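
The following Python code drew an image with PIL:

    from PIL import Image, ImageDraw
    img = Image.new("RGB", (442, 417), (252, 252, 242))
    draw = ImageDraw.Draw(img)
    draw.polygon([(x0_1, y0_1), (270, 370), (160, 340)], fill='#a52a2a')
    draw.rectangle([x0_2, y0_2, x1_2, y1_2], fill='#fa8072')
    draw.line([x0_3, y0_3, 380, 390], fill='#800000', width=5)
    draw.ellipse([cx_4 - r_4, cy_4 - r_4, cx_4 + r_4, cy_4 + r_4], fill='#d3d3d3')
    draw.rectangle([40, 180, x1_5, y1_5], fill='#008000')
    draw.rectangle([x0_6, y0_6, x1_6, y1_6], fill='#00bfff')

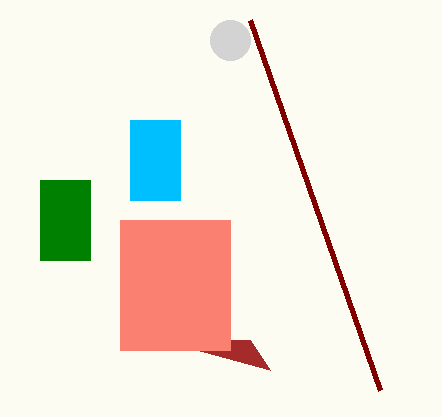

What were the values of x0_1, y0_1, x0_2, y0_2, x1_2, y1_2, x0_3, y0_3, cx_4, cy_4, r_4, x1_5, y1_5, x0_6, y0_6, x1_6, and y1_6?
x0_1 = 250; y0_1 = 340; x0_2 = 120; y0_2 = 220; x1_2 = 230; y1_2 = 350; x0_3 = 250; y0_3 = 20; cx_4 = 230; cy_4 = 40; r_4 = 20; x1_5 = 90; y1_5 = 260; x0_6 = 130; y0_6 = 120; x1_6 = 180; y1_6 = 200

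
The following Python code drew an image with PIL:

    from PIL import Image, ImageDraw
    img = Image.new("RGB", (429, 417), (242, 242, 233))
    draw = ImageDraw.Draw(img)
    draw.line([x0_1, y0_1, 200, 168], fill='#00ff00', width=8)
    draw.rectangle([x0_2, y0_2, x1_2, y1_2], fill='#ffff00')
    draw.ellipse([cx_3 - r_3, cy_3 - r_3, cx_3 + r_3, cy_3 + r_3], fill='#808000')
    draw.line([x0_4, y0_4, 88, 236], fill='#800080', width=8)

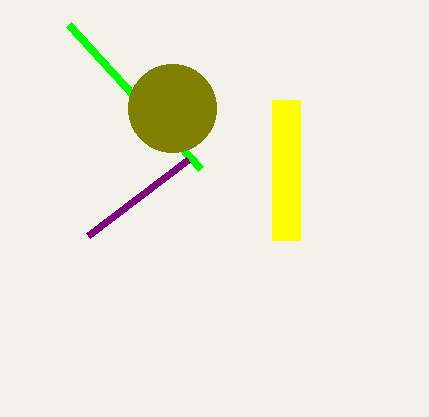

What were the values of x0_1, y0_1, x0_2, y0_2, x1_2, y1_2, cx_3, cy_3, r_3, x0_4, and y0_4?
x0_1 = 68; y0_1 = 24; x0_2 = 272; y0_2 = 100; x1_2 = 300; y1_2 = 240; cx_3 = 172; cy_3 = 108; r_3 = 44; x0_4 = 188; y0_4 = 160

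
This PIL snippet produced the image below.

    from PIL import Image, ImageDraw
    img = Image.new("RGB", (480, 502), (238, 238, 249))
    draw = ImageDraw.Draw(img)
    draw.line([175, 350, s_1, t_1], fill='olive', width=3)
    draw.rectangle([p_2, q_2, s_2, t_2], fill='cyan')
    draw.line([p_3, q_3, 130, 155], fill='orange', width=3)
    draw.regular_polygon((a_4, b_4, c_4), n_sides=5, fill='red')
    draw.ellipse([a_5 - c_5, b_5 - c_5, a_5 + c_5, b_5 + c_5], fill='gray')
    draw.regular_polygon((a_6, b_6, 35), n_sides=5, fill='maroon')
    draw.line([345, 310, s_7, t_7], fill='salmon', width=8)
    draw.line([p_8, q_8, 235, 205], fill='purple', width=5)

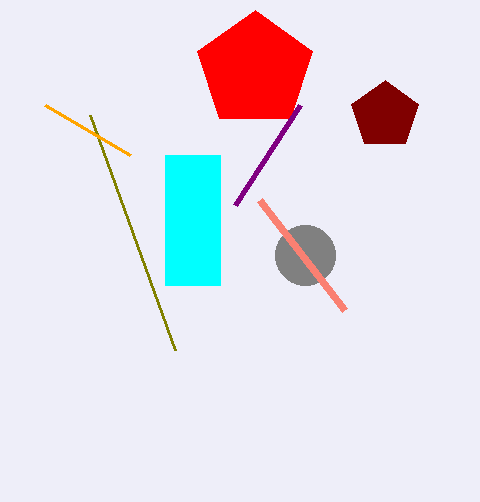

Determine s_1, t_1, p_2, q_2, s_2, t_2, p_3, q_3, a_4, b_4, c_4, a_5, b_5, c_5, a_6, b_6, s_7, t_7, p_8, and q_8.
s_1 = 90
t_1 = 115
p_2 = 165
q_2 = 155
s_2 = 220
t_2 = 285
p_3 = 45
q_3 = 105
a_4 = 255
b_4 = 70
c_4 = 60
a_5 = 305
b_5 = 255
c_5 = 30
a_6 = 385
b_6 = 115
s_7 = 260
t_7 = 200
p_8 = 300
q_8 = 105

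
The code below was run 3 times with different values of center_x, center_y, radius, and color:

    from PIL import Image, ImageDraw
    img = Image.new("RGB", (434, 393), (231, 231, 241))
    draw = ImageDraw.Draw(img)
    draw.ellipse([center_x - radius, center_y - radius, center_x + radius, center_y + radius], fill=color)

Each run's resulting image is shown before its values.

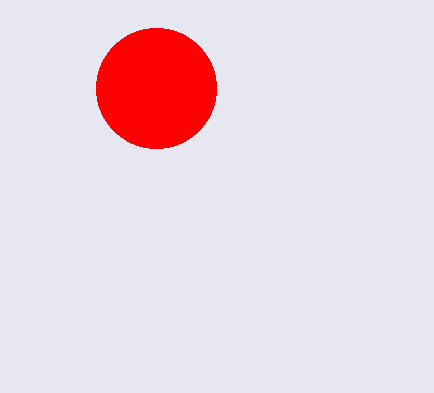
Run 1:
center_x = 156, center_y = 88, radius = 60, color = 'red'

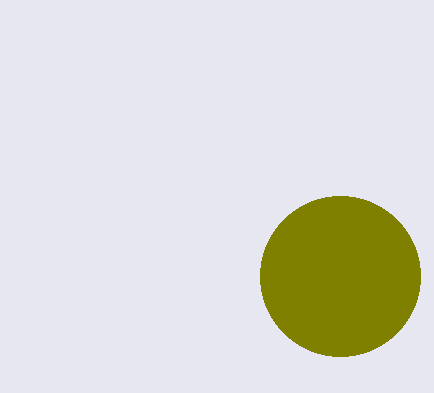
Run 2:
center_x = 340; center_y = 276; radius = 80; color = 'olive'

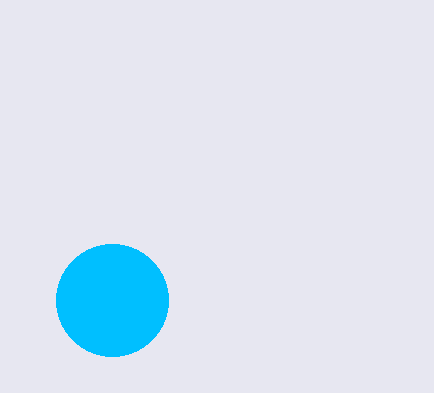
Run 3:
center_x = 112, center_y = 300, radius = 56, color = 'deepskyblue'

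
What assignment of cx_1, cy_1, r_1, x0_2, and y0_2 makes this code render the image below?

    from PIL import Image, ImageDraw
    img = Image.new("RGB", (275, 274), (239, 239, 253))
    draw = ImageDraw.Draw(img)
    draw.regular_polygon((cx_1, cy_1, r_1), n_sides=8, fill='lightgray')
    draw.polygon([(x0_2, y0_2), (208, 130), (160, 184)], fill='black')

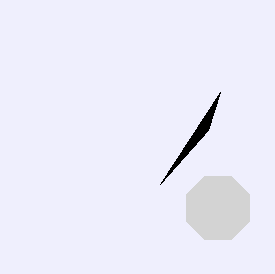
cx_1 = 218, cy_1 = 208, r_1 = 34, x0_2 = 220, y0_2 = 92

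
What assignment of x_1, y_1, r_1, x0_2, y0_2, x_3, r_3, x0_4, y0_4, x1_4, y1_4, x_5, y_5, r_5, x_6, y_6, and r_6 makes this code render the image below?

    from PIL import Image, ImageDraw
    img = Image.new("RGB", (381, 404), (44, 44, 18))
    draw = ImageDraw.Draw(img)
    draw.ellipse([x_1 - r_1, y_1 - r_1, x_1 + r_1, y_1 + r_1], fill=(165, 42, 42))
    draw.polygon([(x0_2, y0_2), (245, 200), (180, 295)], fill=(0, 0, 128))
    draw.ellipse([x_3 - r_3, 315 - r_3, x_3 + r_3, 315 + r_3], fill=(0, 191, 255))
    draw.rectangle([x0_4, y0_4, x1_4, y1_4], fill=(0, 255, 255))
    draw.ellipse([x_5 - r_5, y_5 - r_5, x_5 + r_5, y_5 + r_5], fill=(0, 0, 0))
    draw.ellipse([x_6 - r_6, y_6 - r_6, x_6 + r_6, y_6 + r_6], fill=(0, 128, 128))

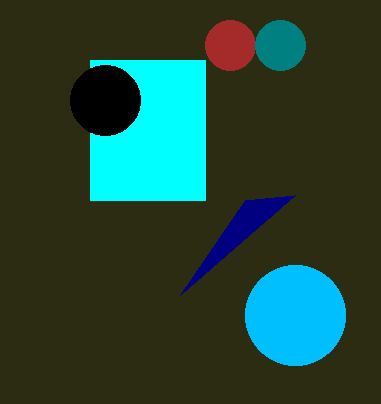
x_1 = 230
y_1 = 45
r_1 = 25
x0_2 = 295
y0_2 = 195
x_3 = 295
r_3 = 50
x0_4 = 90
y0_4 = 60
x1_4 = 205
y1_4 = 200
x_5 = 105
y_5 = 100
r_5 = 35
x_6 = 280
y_6 = 45
r_6 = 25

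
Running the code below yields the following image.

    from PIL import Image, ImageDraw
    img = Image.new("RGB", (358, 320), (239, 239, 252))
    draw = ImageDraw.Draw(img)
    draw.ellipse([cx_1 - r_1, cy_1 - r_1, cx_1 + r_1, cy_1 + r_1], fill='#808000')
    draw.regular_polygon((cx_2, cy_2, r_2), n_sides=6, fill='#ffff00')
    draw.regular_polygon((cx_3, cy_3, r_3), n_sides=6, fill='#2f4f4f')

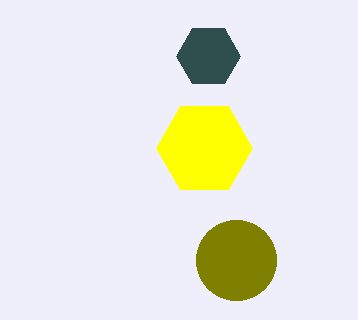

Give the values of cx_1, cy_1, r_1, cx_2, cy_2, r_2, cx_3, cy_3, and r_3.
cx_1 = 236
cy_1 = 260
r_1 = 40
cx_2 = 204
cy_2 = 148
r_2 = 48
cx_3 = 208
cy_3 = 56
r_3 = 32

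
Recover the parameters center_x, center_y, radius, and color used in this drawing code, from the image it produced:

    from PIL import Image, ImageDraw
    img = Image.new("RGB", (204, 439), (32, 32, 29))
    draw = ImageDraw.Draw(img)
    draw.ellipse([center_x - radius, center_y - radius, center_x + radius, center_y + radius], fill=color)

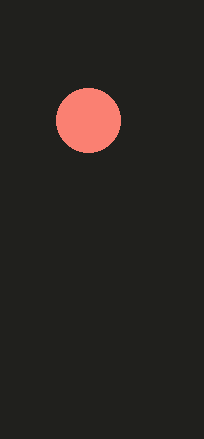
center_x = 88; center_y = 120; radius = 32; color = 'salmon'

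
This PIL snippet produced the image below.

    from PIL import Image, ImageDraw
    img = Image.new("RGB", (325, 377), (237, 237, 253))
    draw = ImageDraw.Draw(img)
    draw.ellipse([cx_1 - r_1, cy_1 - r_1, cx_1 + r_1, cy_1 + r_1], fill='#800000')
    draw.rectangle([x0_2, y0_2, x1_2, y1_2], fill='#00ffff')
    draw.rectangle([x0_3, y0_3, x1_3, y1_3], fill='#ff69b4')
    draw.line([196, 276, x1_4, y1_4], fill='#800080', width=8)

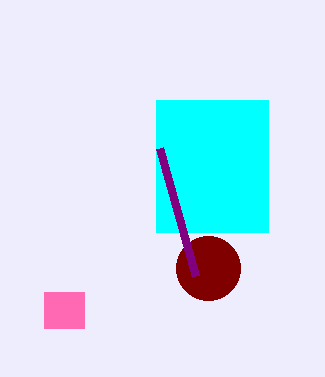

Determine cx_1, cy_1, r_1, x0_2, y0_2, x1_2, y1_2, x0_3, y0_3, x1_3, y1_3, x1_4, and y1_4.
cx_1 = 208; cy_1 = 268; r_1 = 32; x0_2 = 156; y0_2 = 100; x1_2 = 268; y1_2 = 232; x0_3 = 44; y0_3 = 292; x1_3 = 84; y1_3 = 328; x1_4 = 160; y1_4 = 148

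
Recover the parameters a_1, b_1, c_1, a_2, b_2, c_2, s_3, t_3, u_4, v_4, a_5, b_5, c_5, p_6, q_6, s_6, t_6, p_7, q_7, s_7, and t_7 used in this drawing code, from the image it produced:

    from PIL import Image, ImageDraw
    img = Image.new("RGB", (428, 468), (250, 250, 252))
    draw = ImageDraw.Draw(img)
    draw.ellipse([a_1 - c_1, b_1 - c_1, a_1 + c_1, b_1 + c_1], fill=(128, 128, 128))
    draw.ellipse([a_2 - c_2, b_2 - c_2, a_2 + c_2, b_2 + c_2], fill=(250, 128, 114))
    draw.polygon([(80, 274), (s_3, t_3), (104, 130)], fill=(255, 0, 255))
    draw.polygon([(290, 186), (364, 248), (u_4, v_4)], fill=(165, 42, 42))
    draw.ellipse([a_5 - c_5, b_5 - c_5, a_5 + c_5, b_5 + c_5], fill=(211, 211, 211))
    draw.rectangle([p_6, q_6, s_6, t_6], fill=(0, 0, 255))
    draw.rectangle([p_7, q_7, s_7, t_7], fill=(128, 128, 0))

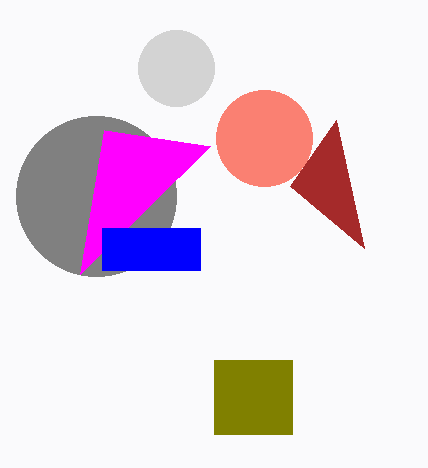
a_1 = 96; b_1 = 196; c_1 = 80; a_2 = 264; b_2 = 138; c_2 = 48; s_3 = 210; t_3 = 146; u_4 = 336; v_4 = 120; a_5 = 176; b_5 = 68; c_5 = 38; p_6 = 102; q_6 = 228; s_6 = 200; t_6 = 270; p_7 = 214; q_7 = 360; s_7 = 292; t_7 = 434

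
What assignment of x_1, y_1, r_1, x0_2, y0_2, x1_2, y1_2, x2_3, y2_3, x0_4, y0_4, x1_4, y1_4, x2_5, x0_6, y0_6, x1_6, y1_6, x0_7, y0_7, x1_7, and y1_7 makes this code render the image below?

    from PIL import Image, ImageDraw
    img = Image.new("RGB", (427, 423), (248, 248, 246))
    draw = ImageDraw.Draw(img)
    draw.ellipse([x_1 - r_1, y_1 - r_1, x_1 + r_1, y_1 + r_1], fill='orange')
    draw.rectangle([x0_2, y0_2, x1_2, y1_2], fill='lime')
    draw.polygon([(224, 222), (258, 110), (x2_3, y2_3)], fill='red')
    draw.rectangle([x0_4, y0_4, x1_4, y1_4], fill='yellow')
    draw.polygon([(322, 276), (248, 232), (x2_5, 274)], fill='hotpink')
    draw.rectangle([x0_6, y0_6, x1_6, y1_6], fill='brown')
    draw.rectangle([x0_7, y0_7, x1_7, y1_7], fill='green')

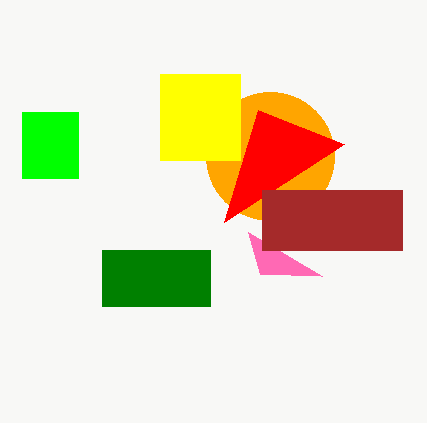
x_1 = 270; y_1 = 156; r_1 = 64; x0_2 = 22; y0_2 = 112; x1_2 = 78; y1_2 = 178; x2_3 = 344; y2_3 = 144; x0_4 = 160; y0_4 = 74; x1_4 = 240; y1_4 = 160; x2_5 = 260; x0_6 = 262; y0_6 = 190; x1_6 = 402; y1_6 = 250; x0_7 = 102; y0_7 = 250; x1_7 = 210; y1_7 = 306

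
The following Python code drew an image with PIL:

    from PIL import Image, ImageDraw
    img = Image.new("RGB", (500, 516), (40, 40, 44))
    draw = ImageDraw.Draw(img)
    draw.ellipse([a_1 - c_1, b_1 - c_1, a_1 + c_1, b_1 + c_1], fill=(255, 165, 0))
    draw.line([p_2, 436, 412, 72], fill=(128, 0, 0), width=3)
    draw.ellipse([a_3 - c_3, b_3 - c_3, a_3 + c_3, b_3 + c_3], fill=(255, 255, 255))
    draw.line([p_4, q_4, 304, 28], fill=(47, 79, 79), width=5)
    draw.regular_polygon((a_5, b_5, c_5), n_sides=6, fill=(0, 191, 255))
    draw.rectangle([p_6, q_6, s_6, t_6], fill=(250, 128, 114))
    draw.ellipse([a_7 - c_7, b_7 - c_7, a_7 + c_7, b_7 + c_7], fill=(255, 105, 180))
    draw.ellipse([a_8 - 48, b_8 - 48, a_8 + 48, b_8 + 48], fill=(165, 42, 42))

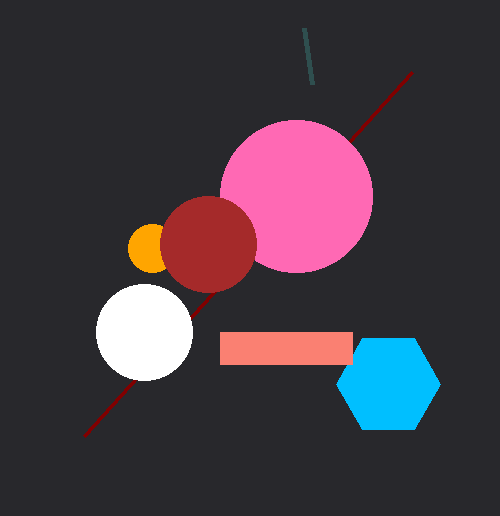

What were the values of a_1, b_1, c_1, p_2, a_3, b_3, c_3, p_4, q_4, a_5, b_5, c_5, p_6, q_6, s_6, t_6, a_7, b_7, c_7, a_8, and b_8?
a_1 = 152, b_1 = 248, c_1 = 24, p_2 = 84, a_3 = 144, b_3 = 332, c_3 = 48, p_4 = 312, q_4 = 84, a_5 = 388, b_5 = 384, c_5 = 52, p_6 = 220, q_6 = 332, s_6 = 352, t_6 = 364, a_7 = 296, b_7 = 196, c_7 = 76, a_8 = 208, b_8 = 244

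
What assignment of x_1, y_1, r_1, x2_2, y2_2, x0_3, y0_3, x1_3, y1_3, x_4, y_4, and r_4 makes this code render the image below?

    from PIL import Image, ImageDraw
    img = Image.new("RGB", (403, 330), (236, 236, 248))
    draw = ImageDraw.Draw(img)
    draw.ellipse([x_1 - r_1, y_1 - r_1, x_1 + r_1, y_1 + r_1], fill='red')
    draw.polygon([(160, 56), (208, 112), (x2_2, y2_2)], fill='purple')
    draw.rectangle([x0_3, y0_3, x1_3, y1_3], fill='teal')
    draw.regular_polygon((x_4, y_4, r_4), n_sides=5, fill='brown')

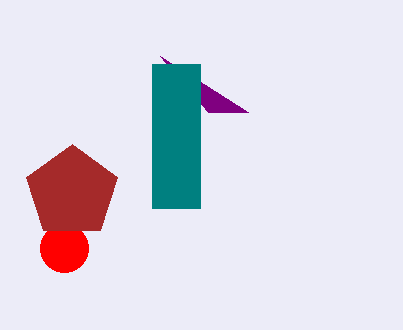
x_1 = 64
y_1 = 248
r_1 = 24
x2_2 = 248
y2_2 = 112
x0_3 = 152
y0_3 = 64
x1_3 = 200
y1_3 = 208
x_4 = 72
y_4 = 192
r_4 = 48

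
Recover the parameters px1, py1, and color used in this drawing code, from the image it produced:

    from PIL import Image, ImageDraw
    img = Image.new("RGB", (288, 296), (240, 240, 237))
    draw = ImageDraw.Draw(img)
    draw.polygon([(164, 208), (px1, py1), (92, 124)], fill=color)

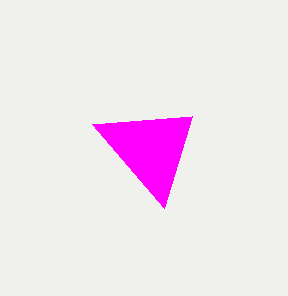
px1 = 192; py1 = 116; color = 'magenta'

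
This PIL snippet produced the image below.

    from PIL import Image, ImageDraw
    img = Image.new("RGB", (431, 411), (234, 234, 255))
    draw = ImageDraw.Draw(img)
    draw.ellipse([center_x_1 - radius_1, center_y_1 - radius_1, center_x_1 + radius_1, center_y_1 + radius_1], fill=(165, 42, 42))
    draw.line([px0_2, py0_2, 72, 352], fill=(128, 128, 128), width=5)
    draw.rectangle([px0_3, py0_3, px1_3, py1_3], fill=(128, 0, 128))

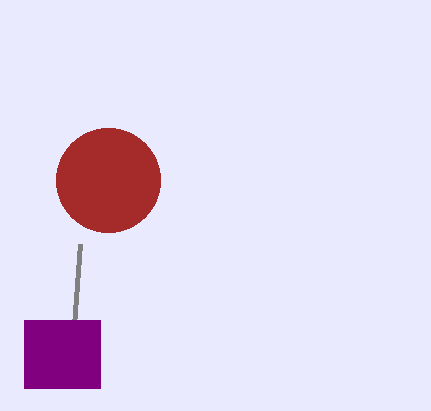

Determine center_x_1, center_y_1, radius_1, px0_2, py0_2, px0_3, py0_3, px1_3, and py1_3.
center_x_1 = 108; center_y_1 = 180; radius_1 = 52; px0_2 = 80; py0_2 = 244; px0_3 = 24; py0_3 = 320; px1_3 = 100; py1_3 = 388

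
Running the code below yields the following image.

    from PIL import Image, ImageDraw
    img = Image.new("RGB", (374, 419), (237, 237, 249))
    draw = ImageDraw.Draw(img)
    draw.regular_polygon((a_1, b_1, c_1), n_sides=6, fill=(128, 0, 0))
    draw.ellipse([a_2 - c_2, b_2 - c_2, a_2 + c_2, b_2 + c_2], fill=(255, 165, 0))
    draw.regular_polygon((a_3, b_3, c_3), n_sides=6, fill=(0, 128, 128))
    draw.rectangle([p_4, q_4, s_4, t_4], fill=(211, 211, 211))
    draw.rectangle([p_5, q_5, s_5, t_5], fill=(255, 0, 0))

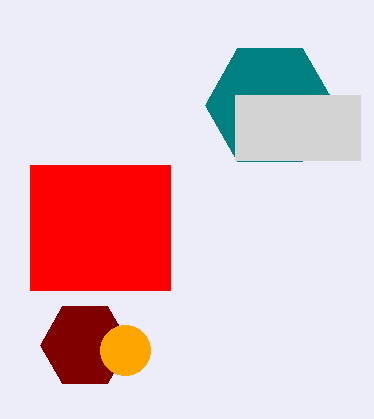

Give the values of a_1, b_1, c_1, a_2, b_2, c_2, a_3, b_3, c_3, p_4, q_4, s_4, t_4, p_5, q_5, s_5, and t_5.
a_1 = 85, b_1 = 345, c_1 = 45, a_2 = 125, b_2 = 350, c_2 = 25, a_3 = 270, b_3 = 105, c_3 = 65, p_4 = 235, q_4 = 95, s_4 = 360, t_4 = 160, p_5 = 30, q_5 = 165, s_5 = 170, t_5 = 290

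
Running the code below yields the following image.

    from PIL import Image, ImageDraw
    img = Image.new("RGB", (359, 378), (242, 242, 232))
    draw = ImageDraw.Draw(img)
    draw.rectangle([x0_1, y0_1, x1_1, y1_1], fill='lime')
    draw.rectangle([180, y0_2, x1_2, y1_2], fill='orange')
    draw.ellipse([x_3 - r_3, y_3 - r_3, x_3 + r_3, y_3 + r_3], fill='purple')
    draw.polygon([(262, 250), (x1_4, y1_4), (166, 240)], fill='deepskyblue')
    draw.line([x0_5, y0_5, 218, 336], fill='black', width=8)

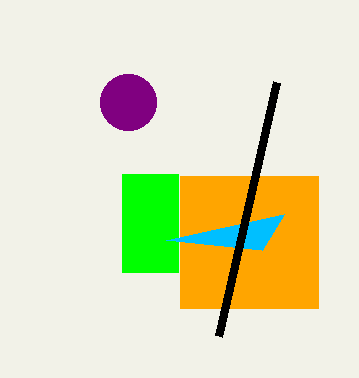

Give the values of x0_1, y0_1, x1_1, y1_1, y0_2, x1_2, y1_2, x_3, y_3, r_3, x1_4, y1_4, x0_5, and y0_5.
x0_1 = 122; y0_1 = 174; x1_1 = 178; y1_1 = 272; y0_2 = 176; x1_2 = 318; y1_2 = 308; x_3 = 128; y_3 = 102; r_3 = 28; x1_4 = 284; y1_4 = 214; x0_5 = 276; y0_5 = 82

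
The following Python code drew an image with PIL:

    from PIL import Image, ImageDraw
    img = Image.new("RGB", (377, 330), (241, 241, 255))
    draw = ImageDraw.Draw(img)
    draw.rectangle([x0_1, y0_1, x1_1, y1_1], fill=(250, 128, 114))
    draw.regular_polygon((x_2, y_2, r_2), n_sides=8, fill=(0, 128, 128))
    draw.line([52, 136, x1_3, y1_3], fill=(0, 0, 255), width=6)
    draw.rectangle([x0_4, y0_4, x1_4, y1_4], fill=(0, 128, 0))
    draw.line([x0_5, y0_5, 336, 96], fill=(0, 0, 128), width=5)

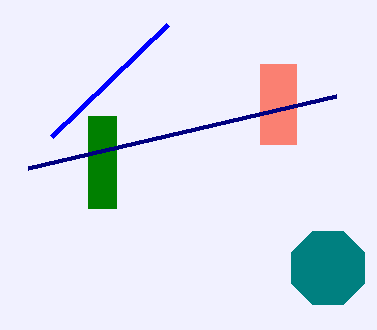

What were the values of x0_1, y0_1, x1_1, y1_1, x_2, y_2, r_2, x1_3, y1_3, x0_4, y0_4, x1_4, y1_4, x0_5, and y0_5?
x0_1 = 260; y0_1 = 64; x1_1 = 296; y1_1 = 144; x_2 = 328; y_2 = 268; r_2 = 40; x1_3 = 168; y1_3 = 24; x0_4 = 88; y0_4 = 116; x1_4 = 116; y1_4 = 208; x0_5 = 28; y0_5 = 168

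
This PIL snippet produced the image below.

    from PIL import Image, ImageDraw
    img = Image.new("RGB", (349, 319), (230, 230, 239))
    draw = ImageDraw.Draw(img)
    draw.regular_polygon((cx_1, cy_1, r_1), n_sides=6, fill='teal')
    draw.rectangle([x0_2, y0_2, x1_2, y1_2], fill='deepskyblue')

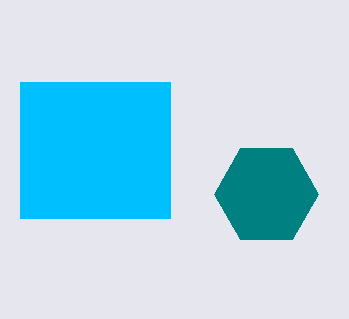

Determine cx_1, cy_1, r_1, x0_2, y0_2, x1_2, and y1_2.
cx_1 = 266; cy_1 = 194; r_1 = 52; x0_2 = 20; y0_2 = 82; x1_2 = 170; y1_2 = 218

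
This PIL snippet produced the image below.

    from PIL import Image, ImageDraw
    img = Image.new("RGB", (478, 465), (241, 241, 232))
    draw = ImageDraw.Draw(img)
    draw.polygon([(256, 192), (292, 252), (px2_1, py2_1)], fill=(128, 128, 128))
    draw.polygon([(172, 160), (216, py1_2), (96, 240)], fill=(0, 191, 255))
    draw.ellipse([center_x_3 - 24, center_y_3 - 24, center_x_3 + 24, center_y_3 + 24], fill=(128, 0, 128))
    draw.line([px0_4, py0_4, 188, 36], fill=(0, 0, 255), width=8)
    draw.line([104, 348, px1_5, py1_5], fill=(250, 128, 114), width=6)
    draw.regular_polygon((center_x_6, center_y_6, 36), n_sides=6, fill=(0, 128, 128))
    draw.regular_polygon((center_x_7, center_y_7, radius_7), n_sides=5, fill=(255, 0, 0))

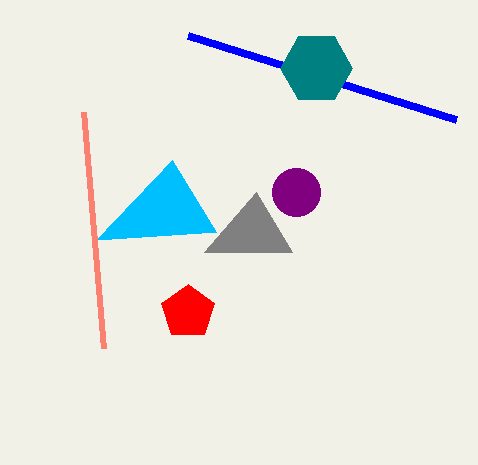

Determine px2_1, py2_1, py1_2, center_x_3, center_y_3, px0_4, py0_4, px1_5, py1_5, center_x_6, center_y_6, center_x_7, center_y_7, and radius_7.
px2_1 = 204
py2_1 = 252
py1_2 = 232
center_x_3 = 296
center_y_3 = 192
px0_4 = 456
py0_4 = 120
px1_5 = 84
py1_5 = 112
center_x_6 = 316
center_y_6 = 68
center_x_7 = 188
center_y_7 = 312
radius_7 = 28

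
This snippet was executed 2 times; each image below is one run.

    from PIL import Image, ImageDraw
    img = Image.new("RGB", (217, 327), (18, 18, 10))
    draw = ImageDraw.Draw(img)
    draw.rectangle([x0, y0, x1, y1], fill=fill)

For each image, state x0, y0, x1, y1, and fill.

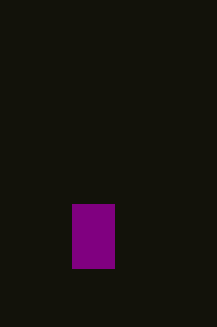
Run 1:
x0 = 72
y0 = 204
x1 = 114
y1 = 268
fill = 'purple'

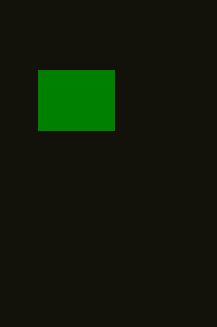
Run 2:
x0 = 38, y0 = 70, x1 = 114, y1 = 130, fill = 'green'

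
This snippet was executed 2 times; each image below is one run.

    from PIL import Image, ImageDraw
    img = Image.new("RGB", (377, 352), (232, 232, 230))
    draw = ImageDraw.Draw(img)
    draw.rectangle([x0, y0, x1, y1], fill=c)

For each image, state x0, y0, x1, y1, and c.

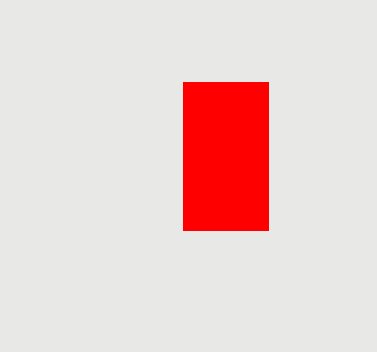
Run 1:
x0 = 183; y0 = 82; x1 = 268; y1 = 230; c = 'red'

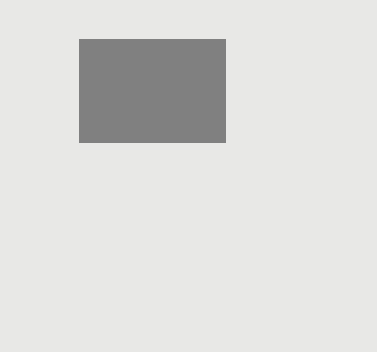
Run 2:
x0 = 79; y0 = 39; x1 = 225; y1 = 142; c = 'gray'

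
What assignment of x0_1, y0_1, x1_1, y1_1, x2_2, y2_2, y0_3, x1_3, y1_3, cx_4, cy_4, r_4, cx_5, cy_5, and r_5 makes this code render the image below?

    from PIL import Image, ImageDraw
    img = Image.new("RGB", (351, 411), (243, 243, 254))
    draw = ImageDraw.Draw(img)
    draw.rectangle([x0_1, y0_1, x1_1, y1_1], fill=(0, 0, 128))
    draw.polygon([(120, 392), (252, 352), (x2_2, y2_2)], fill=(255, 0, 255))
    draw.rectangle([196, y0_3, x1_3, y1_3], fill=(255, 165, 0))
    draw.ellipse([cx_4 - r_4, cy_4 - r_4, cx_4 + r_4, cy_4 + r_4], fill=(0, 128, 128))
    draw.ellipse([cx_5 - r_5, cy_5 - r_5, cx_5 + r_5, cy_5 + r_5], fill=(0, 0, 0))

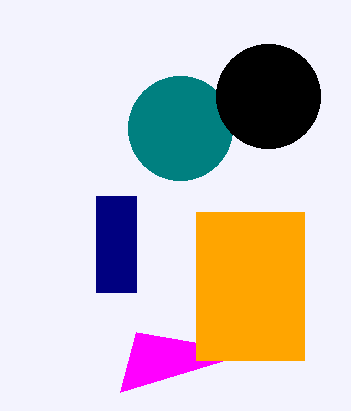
x0_1 = 96; y0_1 = 196; x1_1 = 136; y1_1 = 292; x2_2 = 136; y2_2 = 332; y0_3 = 212; x1_3 = 304; y1_3 = 360; cx_4 = 180; cy_4 = 128; r_4 = 52; cx_5 = 268; cy_5 = 96; r_5 = 52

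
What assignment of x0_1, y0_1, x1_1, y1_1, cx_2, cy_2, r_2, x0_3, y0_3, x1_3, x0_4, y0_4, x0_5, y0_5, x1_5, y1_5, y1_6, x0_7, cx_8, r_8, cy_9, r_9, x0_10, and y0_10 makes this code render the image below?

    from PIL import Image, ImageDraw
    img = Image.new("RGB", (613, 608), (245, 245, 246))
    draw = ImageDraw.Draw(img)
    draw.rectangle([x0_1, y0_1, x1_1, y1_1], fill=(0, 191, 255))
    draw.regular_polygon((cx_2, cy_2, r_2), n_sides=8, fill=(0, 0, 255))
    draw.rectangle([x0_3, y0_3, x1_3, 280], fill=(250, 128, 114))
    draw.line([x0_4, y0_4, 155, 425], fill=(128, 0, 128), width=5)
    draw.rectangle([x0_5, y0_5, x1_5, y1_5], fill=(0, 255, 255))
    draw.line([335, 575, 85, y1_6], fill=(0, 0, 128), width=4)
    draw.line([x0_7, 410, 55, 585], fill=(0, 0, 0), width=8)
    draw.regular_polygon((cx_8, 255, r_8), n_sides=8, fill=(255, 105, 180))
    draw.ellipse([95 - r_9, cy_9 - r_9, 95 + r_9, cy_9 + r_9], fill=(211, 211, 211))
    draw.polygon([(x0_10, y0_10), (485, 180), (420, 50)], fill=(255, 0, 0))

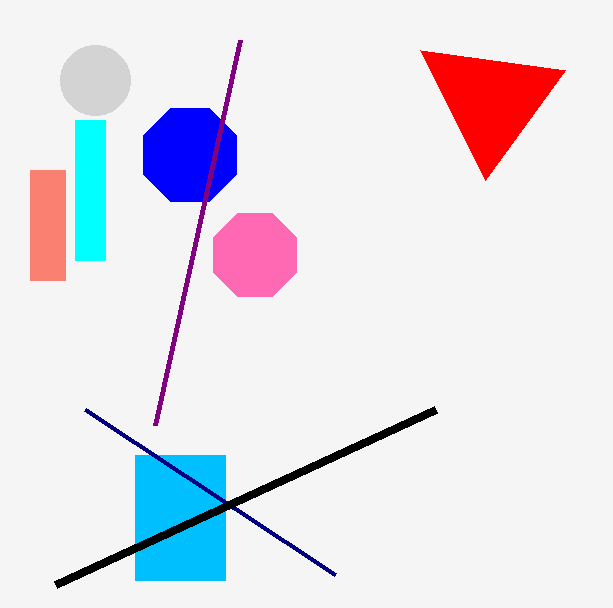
x0_1 = 135, y0_1 = 455, x1_1 = 225, y1_1 = 580, cx_2 = 190, cy_2 = 155, r_2 = 50, x0_3 = 30, y0_3 = 170, x1_3 = 65, x0_4 = 240, y0_4 = 40, x0_5 = 75, y0_5 = 120, x1_5 = 105, y1_5 = 260, y1_6 = 410, x0_7 = 435, cx_8 = 255, r_8 = 45, cy_9 = 80, r_9 = 35, x0_10 = 565, y0_10 = 70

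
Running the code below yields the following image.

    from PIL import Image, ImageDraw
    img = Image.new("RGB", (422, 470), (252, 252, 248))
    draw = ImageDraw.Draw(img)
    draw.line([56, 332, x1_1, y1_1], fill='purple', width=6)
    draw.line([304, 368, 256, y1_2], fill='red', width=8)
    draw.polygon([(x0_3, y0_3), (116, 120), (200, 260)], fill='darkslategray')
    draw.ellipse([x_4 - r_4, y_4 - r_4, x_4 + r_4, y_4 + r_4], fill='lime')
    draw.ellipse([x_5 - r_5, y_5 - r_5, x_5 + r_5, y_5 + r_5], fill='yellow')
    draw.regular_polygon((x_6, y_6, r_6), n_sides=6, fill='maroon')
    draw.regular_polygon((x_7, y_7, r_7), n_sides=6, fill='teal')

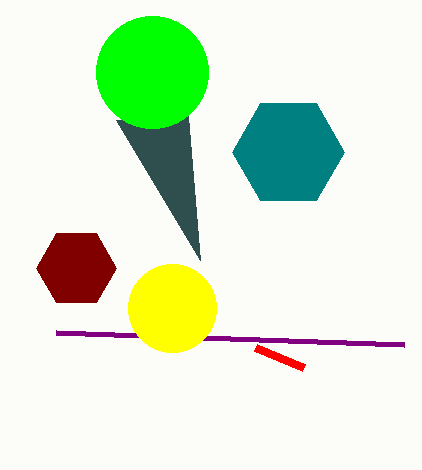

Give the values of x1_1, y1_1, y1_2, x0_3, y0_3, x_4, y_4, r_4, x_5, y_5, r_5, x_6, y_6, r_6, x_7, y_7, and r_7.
x1_1 = 404
y1_1 = 344
y1_2 = 348
x0_3 = 188
y0_3 = 116
x_4 = 152
y_4 = 72
r_4 = 56
x_5 = 172
y_5 = 308
r_5 = 44
x_6 = 76
y_6 = 268
r_6 = 40
x_7 = 288
y_7 = 152
r_7 = 56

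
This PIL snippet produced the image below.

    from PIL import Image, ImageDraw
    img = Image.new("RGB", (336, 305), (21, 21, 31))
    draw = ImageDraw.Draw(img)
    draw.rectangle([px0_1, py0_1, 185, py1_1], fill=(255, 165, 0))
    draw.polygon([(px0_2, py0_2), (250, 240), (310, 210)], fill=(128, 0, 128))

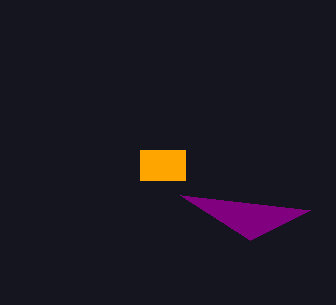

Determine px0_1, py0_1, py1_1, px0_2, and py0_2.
px0_1 = 140; py0_1 = 150; py1_1 = 180; px0_2 = 180; py0_2 = 195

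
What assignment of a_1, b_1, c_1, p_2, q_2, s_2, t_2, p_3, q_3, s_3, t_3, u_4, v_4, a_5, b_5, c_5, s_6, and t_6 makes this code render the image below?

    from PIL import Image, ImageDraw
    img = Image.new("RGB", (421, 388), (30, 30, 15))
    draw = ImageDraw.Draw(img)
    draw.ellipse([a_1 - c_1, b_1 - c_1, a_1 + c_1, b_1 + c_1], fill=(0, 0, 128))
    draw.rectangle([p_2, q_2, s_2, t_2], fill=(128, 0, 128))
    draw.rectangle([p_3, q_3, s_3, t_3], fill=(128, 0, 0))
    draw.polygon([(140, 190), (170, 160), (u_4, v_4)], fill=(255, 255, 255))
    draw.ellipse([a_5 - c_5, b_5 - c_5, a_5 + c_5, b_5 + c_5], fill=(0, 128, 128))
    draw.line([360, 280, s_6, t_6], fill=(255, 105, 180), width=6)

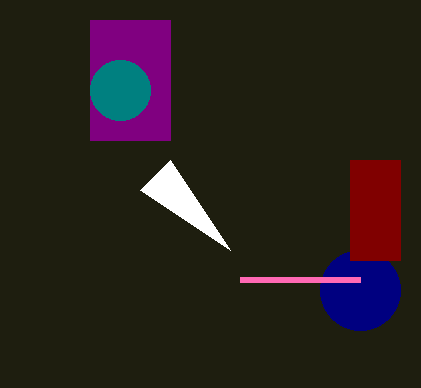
a_1 = 360; b_1 = 290; c_1 = 40; p_2 = 90; q_2 = 20; s_2 = 170; t_2 = 140; p_3 = 350; q_3 = 160; s_3 = 400; t_3 = 260; u_4 = 230; v_4 = 250; a_5 = 120; b_5 = 90; c_5 = 30; s_6 = 240; t_6 = 280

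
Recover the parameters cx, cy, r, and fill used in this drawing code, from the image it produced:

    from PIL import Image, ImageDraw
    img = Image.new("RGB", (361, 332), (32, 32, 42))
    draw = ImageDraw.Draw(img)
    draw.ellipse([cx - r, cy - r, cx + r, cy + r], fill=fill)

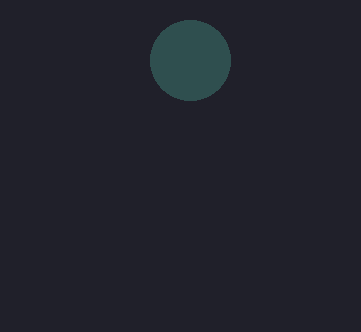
cx = 190
cy = 60
r = 40
fill = 'darkslategray'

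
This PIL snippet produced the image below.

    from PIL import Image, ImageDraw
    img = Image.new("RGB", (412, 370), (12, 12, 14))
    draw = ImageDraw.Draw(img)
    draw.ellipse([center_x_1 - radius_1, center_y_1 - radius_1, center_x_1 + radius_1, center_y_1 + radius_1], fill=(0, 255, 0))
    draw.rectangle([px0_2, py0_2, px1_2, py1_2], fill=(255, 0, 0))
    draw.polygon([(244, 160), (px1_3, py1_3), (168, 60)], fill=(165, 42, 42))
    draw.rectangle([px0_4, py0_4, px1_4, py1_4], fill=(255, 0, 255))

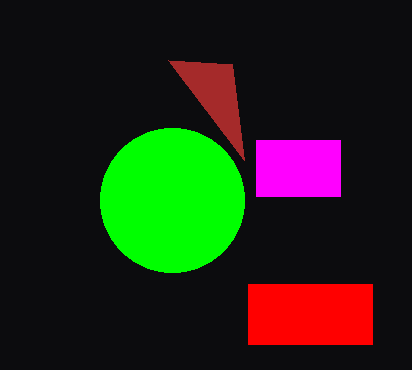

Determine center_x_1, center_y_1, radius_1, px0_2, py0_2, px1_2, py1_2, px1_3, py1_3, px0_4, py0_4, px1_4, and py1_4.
center_x_1 = 172
center_y_1 = 200
radius_1 = 72
px0_2 = 248
py0_2 = 284
px1_2 = 372
py1_2 = 344
px1_3 = 232
py1_3 = 64
px0_4 = 256
py0_4 = 140
px1_4 = 340
py1_4 = 196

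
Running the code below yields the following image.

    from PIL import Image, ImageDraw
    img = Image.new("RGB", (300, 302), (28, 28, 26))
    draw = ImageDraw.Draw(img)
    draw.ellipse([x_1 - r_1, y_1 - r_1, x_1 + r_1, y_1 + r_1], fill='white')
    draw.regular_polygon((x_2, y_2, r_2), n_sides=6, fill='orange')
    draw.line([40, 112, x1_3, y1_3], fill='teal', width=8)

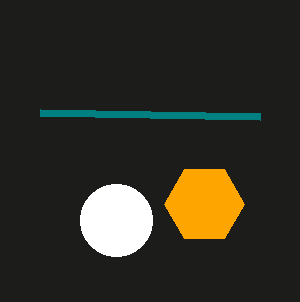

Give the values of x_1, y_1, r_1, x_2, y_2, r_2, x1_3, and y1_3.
x_1 = 116, y_1 = 220, r_1 = 36, x_2 = 204, y_2 = 204, r_2 = 40, x1_3 = 260, y1_3 = 116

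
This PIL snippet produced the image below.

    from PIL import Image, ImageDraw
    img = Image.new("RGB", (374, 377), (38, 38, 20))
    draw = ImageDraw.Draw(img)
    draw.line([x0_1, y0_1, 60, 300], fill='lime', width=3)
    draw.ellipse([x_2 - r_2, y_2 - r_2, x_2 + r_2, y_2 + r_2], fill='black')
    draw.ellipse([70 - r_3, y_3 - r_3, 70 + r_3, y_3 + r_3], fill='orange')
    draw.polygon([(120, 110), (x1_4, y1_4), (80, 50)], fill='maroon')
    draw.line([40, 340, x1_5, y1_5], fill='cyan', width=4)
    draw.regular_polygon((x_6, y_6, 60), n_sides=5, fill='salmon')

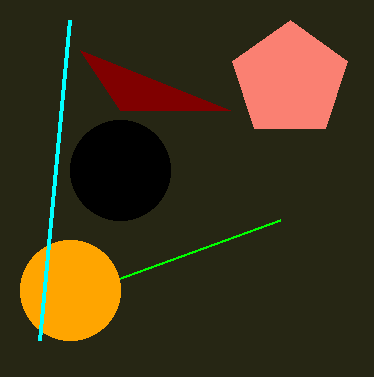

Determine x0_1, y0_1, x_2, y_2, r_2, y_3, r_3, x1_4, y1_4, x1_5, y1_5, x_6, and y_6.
x0_1 = 280
y0_1 = 220
x_2 = 120
y_2 = 170
r_2 = 50
y_3 = 290
r_3 = 50
x1_4 = 230
y1_4 = 110
x1_5 = 70
y1_5 = 20
x_6 = 290
y_6 = 80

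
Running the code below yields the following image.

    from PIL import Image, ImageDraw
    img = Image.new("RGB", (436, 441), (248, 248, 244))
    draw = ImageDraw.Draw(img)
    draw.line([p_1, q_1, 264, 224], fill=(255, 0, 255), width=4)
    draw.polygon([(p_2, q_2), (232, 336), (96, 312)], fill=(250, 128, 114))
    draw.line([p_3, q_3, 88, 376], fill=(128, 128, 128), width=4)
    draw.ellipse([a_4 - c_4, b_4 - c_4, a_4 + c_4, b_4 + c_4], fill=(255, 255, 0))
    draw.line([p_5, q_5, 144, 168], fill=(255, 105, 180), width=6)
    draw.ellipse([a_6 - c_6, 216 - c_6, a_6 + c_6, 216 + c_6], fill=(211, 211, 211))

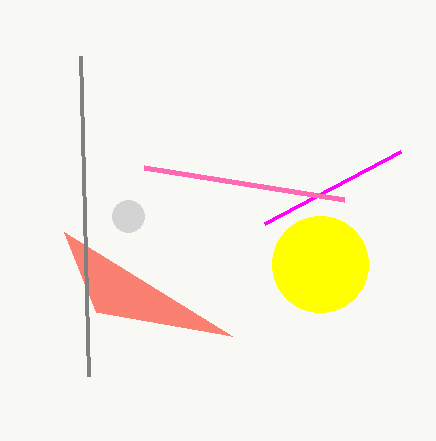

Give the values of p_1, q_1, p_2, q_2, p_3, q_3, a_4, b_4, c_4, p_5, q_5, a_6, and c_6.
p_1 = 400
q_1 = 152
p_2 = 64
q_2 = 232
p_3 = 80
q_3 = 56
a_4 = 320
b_4 = 264
c_4 = 48
p_5 = 344
q_5 = 200
a_6 = 128
c_6 = 16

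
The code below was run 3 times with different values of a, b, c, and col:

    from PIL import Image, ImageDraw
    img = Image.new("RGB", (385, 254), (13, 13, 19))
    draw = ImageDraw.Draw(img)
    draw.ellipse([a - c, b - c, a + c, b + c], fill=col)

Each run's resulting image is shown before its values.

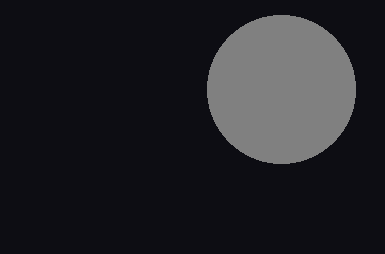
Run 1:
a = 281; b = 89; c = 74; col = 'gray'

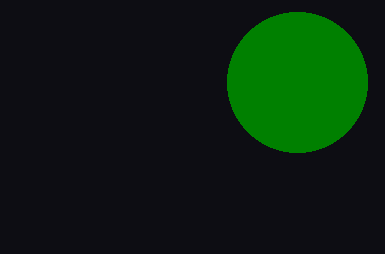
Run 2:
a = 297
b = 82
c = 70
col = 'green'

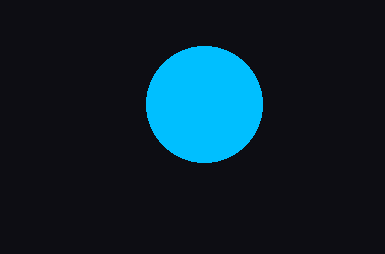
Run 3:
a = 204, b = 104, c = 58, col = 'deepskyblue'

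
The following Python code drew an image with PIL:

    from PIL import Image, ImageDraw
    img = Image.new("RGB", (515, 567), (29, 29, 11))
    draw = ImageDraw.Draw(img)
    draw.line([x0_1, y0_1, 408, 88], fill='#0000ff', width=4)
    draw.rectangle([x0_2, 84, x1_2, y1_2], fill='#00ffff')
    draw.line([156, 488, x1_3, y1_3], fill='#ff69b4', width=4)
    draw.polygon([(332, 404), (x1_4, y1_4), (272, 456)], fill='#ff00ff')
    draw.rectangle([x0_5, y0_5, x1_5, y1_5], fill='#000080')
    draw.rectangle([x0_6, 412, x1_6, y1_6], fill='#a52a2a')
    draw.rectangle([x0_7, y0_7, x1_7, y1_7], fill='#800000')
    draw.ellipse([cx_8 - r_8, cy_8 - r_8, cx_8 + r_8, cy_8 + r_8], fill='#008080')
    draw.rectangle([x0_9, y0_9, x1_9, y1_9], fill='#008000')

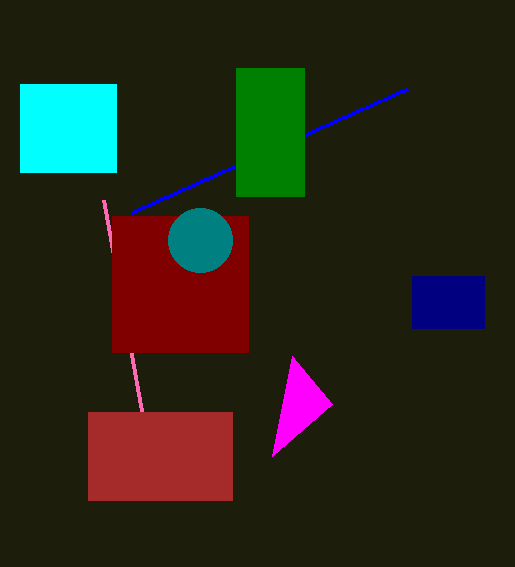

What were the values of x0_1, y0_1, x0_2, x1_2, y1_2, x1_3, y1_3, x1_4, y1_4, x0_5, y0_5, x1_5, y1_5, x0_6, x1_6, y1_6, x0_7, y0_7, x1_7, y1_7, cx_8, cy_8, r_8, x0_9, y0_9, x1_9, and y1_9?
x0_1 = 132, y0_1 = 212, x0_2 = 20, x1_2 = 116, y1_2 = 172, x1_3 = 104, y1_3 = 200, x1_4 = 292, y1_4 = 356, x0_5 = 412, y0_5 = 276, x1_5 = 484, y1_5 = 328, x0_6 = 88, x1_6 = 232, y1_6 = 500, x0_7 = 112, y0_7 = 216, x1_7 = 248, y1_7 = 352, cx_8 = 200, cy_8 = 240, r_8 = 32, x0_9 = 236, y0_9 = 68, x1_9 = 304, y1_9 = 196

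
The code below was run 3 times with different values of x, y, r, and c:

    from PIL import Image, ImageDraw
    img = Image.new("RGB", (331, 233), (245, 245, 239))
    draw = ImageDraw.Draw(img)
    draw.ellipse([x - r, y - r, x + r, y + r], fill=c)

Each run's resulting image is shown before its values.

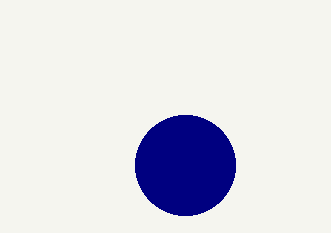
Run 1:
x = 185
y = 165
r = 50
c = 'navy'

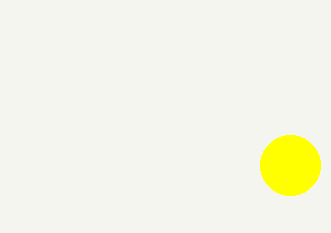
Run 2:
x = 290
y = 165
r = 30
c = 'yellow'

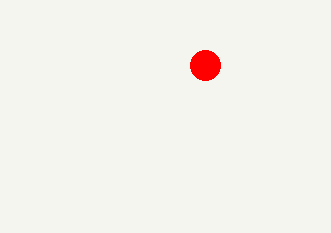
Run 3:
x = 205; y = 65; r = 15; c = 'red'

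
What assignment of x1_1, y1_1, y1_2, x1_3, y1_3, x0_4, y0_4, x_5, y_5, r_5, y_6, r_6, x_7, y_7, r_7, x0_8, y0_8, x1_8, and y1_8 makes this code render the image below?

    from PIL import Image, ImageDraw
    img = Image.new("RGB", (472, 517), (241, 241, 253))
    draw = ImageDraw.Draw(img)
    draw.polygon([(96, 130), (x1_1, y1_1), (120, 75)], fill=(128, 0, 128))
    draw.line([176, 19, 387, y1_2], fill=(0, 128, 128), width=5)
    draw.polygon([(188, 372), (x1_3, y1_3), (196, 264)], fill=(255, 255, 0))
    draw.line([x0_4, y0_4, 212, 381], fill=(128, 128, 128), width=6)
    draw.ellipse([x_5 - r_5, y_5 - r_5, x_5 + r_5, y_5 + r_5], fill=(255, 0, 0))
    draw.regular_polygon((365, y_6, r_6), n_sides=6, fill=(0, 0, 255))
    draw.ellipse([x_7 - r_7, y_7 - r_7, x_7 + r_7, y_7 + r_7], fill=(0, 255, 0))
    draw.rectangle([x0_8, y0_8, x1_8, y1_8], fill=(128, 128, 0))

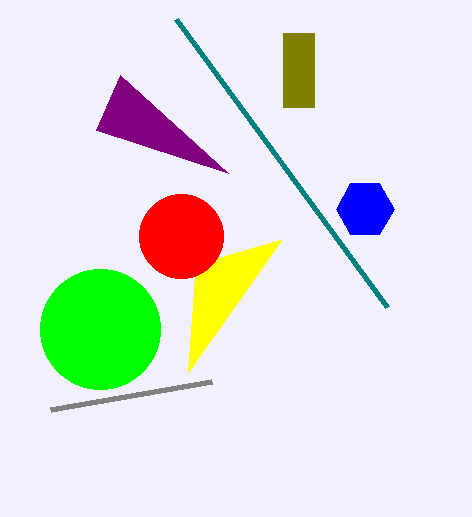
x1_1 = 228, y1_1 = 173, y1_2 = 307, x1_3 = 282, y1_3 = 239, x0_4 = 51, y0_4 = 409, x_5 = 181, y_5 = 236, r_5 = 42, y_6 = 209, r_6 = 29, x_7 = 100, y_7 = 329, r_7 = 60, x0_8 = 283, y0_8 = 33, x1_8 = 314, y1_8 = 107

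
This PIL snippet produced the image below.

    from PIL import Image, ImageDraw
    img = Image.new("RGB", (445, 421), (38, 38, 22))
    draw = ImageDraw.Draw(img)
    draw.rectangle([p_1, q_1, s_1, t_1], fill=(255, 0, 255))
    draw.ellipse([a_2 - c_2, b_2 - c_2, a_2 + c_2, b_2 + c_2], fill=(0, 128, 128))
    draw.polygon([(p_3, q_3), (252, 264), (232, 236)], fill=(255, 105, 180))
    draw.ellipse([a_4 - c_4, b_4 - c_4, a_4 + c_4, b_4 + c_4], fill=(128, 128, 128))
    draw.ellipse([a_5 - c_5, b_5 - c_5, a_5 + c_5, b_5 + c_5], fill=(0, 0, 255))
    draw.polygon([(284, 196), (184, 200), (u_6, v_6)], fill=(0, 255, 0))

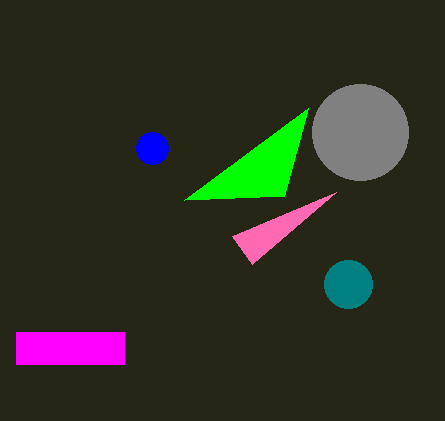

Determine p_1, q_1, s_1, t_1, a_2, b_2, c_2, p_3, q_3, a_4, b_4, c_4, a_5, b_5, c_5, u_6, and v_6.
p_1 = 16, q_1 = 332, s_1 = 124, t_1 = 364, a_2 = 348, b_2 = 284, c_2 = 24, p_3 = 336, q_3 = 192, a_4 = 360, b_4 = 132, c_4 = 48, a_5 = 152, b_5 = 148, c_5 = 16, u_6 = 308, v_6 = 108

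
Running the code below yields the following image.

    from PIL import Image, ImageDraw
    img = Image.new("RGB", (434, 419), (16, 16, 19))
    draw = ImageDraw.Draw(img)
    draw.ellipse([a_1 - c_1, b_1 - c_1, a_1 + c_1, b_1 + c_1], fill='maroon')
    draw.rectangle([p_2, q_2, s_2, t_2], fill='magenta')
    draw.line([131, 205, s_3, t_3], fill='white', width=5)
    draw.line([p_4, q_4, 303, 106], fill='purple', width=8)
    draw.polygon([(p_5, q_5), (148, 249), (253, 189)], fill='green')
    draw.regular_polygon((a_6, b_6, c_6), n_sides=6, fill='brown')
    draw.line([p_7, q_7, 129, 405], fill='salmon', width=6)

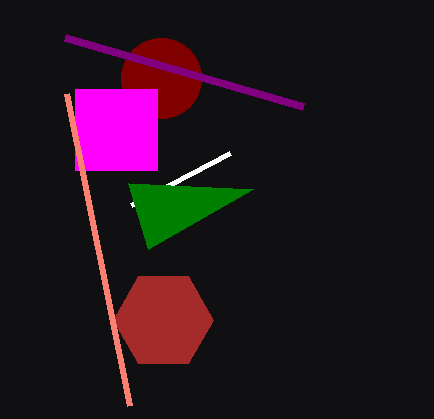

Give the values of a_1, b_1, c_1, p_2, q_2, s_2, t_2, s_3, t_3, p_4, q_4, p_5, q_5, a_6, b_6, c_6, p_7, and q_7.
a_1 = 161, b_1 = 78, c_1 = 40, p_2 = 75, q_2 = 89, s_2 = 157, t_2 = 170, s_3 = 230, t_3 = 153, p_4 = 65, q_4 = 37, p_5 = 128, q_5 = 183, a_6 = 163, b_6 = 320, c_6 = 50, p_7 = 66, q_7 = 93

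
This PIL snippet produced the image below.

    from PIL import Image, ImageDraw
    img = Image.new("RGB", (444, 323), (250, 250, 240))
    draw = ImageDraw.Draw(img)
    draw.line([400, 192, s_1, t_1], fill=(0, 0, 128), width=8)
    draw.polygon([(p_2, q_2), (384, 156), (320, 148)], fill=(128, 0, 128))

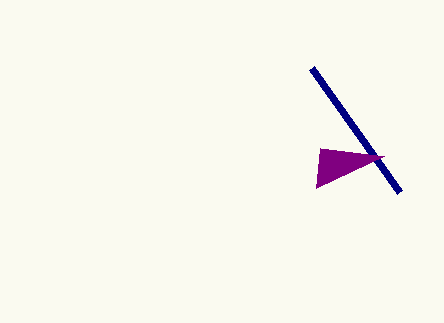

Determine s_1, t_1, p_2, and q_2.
s_1 = 312
t_1 = 68
p_2 = 316
q_2 = 188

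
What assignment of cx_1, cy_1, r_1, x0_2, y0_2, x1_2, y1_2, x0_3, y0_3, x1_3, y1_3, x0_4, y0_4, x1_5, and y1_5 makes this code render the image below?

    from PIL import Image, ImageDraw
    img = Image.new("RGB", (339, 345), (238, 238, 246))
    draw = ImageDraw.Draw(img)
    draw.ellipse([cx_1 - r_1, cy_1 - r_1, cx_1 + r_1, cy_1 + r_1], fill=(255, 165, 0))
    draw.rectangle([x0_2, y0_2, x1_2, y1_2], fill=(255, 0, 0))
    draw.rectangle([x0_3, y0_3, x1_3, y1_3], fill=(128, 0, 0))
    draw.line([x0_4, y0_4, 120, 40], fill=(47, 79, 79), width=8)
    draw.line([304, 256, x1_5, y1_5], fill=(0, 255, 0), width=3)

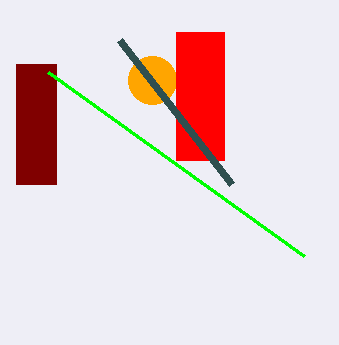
cx_1 = 152
cy_1 = 80
r_1 = 24
x0_2 = 176
y0_2 = 32
x1_2 = 224
y1_2 = 160
x0_3 = 16
y0_3 = 64
x1_3 = 56
y1_3 = 184
x0_4 = 232
y0_4 = 184
x1_5 = 48
y1_5 = 72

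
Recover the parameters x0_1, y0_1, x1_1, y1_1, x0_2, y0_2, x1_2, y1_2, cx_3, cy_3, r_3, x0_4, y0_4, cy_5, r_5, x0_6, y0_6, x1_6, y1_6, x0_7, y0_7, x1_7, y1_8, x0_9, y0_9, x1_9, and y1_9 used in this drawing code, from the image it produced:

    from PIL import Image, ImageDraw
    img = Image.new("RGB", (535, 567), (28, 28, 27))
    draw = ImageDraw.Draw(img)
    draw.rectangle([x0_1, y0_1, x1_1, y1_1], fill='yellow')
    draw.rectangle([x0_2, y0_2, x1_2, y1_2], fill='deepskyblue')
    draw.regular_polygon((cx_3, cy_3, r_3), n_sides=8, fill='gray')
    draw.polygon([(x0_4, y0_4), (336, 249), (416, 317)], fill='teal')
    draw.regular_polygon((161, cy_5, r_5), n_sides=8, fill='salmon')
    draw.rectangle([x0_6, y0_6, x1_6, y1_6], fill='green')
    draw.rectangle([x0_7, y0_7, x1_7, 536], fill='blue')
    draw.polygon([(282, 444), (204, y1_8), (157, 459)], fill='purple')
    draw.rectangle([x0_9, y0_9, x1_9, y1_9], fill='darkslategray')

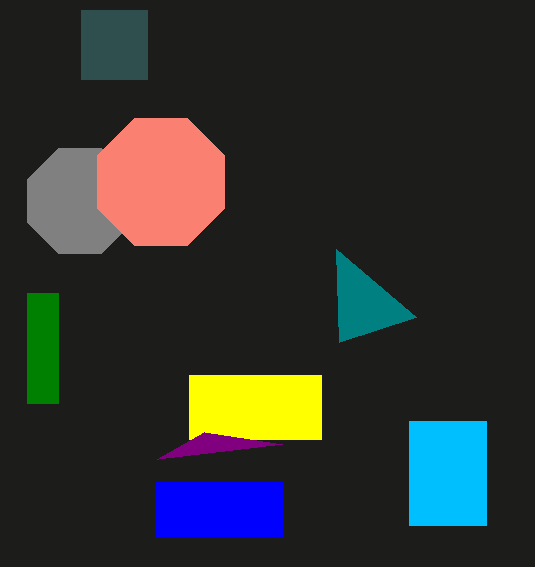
x0_1 = 189; y0_1 = 375; x1_1 = 321; y1_1 = 439; x0_2 = 409; y0_2 = 421; x1_2 = 486; y1_2 = 525; cx_3 = 80; cy_3 = 201; r_3 = 57; x0_4 = 339; y0_4 = 342; cy_5 = 182; r_5 = 69; x0_6 = 27; y0_6 = 293; x1_6 = 58; y1_6 = 403; x0_7 = 156; y0_7 = 482; x1_7 = 282; y1_8 = 432; x0_9 = 81; y0_9 = 10; x1_9 = 147; y1_9 = 79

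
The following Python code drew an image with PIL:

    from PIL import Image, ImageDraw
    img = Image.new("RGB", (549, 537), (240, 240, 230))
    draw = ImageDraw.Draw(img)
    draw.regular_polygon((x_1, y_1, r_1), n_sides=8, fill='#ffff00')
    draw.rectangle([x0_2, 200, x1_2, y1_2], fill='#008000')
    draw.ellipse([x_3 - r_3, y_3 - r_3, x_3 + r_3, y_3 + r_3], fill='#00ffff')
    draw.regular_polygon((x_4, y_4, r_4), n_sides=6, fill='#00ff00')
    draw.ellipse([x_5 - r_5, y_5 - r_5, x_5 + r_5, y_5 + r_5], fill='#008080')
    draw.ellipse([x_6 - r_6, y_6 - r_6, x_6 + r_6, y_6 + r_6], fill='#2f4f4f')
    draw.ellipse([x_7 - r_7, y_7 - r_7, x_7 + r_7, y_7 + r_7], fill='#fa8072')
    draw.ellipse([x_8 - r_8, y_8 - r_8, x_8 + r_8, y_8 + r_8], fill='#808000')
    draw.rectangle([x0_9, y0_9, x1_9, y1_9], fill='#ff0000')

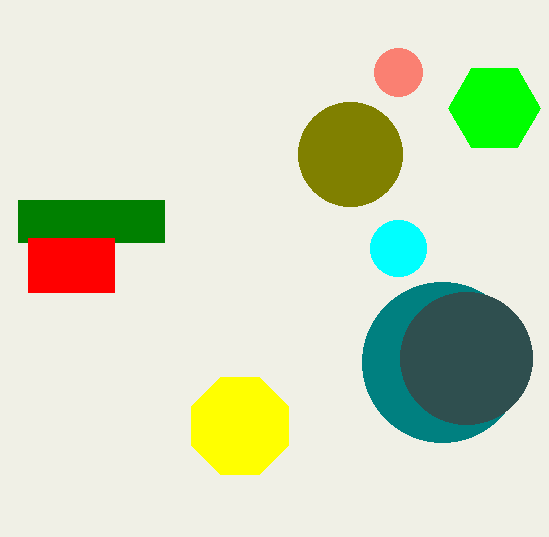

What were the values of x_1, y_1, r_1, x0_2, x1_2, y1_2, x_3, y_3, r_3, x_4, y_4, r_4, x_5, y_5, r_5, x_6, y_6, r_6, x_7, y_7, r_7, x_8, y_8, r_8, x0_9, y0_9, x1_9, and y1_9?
x_1 = 240; y_1 = 426; r_1 = 52; x0_2 = 18; x1_2 = 164; y1_2 = 242; x_3 = 398; y_3 = 248; r_3 = 28; x_4 = 494; y_4 = 108; r_4 = 46; x_5 = 442; y_5 = 362; r_5 = 80; x_6 = 466; y_6 = 358; r_6 = 66; x_7 = 398; y_7 = 72; r_7 = 24; x_8 = 350; y_8 = 154; r_8 = 52; x0_9 = 28; y0_9 = 238; x1_9 = 114; y1_9 = 292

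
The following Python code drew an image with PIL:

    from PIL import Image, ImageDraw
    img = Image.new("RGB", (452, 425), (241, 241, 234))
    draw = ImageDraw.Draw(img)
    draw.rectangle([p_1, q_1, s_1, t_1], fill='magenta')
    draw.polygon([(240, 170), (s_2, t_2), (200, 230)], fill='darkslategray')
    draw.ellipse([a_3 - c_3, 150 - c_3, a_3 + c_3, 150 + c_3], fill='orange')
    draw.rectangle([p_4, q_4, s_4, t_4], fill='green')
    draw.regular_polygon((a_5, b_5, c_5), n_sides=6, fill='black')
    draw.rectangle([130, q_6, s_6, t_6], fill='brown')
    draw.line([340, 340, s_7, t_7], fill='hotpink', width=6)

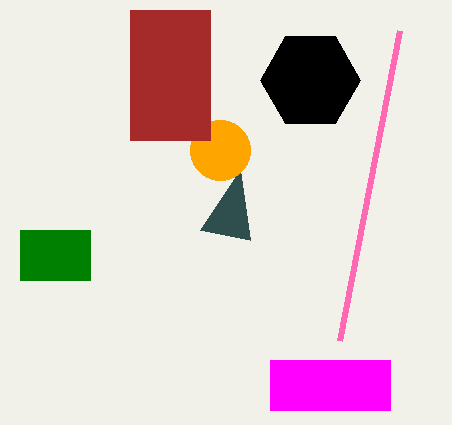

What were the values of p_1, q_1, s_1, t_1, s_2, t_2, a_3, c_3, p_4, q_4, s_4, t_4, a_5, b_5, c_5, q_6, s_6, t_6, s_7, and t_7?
p_1 = 270
q_1 = 360
s_1 = 390
t_1 = 410
s_2 = 250
t_2 = 240
a_3 = 220
c_3 = 30
p_4 = 20
q_4 = 230
s_4 = 90
t_4 = 280
a_5 = 310
b_5 = 80
c_5 = 50
q_6 = 10
s_6 = 210
t_6 = 140
s_7 = 400
t_7 = 30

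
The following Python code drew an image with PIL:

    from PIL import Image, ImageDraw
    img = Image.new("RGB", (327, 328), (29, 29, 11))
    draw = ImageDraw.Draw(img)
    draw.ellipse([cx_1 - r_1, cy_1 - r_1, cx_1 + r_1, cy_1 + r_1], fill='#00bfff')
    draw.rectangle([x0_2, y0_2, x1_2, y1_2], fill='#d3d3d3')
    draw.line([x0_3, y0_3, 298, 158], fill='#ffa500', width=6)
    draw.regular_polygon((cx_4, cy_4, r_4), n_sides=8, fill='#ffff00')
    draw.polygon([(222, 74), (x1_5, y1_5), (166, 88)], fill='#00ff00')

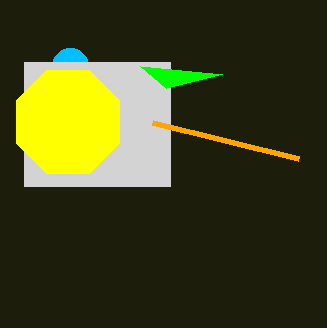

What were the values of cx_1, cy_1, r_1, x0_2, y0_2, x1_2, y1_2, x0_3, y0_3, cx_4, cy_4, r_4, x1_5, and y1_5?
cx_1 = 70; cy_1 = 66; r_1 = 18; x0_2 = 24; y0_2 = 62; x1_2 = 170; y1_2 = 186; x0_3 = 152; y0_3 = 122; cx_4 = 68; cy_4 = 122; r_4 = 56; x1_5 = 140; y1_5 = 66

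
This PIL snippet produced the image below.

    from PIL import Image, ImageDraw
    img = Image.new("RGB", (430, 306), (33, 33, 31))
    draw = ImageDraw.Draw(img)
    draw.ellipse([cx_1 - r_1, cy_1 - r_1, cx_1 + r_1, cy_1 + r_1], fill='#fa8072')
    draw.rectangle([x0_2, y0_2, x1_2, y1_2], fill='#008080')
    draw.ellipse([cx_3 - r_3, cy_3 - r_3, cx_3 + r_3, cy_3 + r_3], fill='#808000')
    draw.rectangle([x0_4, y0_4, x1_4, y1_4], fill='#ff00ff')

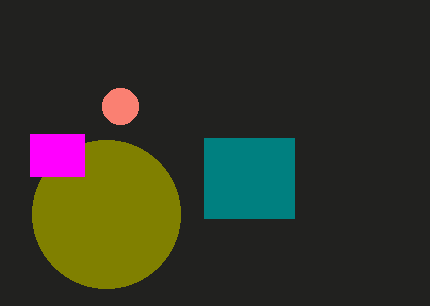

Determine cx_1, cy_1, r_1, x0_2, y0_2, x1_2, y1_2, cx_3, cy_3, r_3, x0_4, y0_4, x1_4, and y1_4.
cx_1 = 120, cy_1 = 106, r_1 = 18, x0_2 = 204, y0_2 = 138, x1_2 = 294, y1_2 = 218, cx_3 = 106, cy_3 = 214, r_3 = 74, x0_4 = 30, y0_4 = 134, x1_4 = 84, y1_4 = 176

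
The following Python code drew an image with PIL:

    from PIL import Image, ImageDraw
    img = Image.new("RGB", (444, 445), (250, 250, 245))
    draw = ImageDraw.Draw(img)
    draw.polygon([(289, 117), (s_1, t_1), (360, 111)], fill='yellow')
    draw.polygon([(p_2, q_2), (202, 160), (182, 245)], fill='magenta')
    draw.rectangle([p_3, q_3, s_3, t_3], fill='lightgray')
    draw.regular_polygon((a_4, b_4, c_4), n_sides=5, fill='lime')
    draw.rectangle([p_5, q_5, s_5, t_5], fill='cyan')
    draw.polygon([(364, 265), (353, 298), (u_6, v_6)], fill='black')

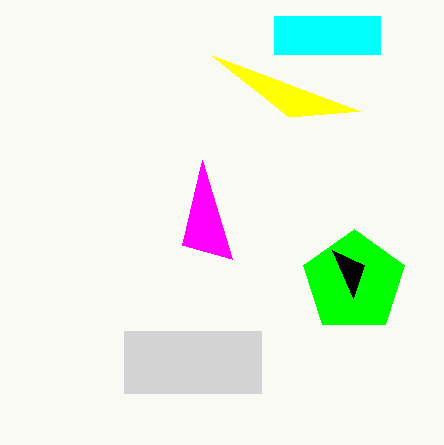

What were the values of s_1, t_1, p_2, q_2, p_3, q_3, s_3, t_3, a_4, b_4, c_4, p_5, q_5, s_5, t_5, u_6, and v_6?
s_1 = 211
t_1 = 55
p_2 = 232
q_2 = 259
p_3 = 124
q_3 = 331
s_3 = 261
t_3 = 393
a_4 = 354
b_4 = 282
c_4 = 53
p_5 = 274
q_5 = 16
s_5 = 380
t_5 = 54
u_6 = 332
v_6 = 250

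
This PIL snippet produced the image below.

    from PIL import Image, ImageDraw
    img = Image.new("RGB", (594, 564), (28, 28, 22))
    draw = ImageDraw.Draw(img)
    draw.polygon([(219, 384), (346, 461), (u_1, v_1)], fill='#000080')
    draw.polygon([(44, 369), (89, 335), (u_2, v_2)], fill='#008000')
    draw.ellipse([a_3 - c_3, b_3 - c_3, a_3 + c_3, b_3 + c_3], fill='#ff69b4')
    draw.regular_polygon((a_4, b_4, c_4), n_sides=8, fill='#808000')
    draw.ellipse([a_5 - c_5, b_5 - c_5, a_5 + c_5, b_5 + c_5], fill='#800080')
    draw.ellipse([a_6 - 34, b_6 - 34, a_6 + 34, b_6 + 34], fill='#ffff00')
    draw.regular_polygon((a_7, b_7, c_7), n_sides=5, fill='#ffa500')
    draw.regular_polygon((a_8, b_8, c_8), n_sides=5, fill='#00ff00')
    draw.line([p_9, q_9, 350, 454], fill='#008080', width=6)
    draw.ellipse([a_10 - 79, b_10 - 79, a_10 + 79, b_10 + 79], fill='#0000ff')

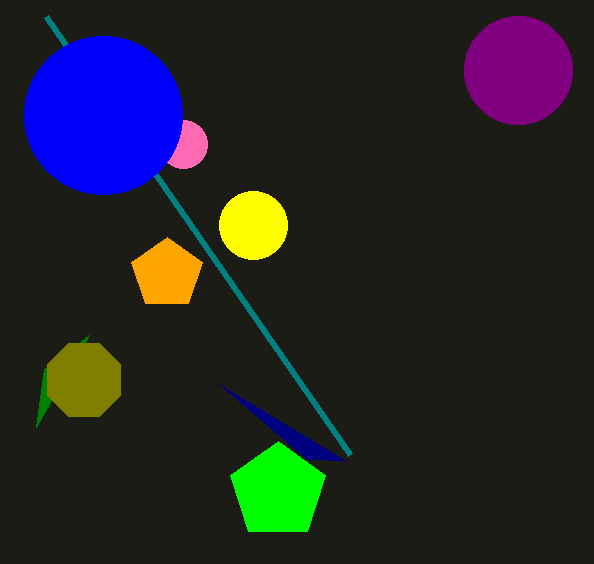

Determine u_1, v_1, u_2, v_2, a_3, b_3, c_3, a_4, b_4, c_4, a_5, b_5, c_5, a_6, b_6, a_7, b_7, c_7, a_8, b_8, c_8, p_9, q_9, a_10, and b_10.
u_1 = 307, v_1 = 459, u_2 = 36, v_2 = 427, a_3 = 183, b_3 = 144, c_3 = 24, a_4 = 84, b_4 = 380, c_4 = 40, a_5 = 518, b_5 = 70, c_5 = 54, a_6 = 253, b_6 = 225, a_7 = 167, b_7 = 274, c_7 = 37, a_8 = 278, b_8 = 491, c_8 = 50, p_9 = 46, q_9 = 16, a_10 = 103, b_10 = 115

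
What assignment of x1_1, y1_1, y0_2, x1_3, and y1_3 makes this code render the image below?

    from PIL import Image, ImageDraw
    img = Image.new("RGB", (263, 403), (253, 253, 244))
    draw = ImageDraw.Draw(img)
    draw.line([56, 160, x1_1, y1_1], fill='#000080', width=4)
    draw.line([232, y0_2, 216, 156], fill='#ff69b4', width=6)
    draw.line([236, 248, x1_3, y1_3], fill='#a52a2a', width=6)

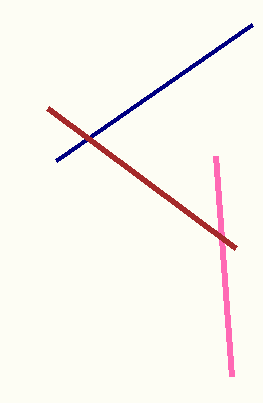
x1_1 = 252, y1_1 = 24, y0_2 = 376, x1_3 = 48, y1_3 = 108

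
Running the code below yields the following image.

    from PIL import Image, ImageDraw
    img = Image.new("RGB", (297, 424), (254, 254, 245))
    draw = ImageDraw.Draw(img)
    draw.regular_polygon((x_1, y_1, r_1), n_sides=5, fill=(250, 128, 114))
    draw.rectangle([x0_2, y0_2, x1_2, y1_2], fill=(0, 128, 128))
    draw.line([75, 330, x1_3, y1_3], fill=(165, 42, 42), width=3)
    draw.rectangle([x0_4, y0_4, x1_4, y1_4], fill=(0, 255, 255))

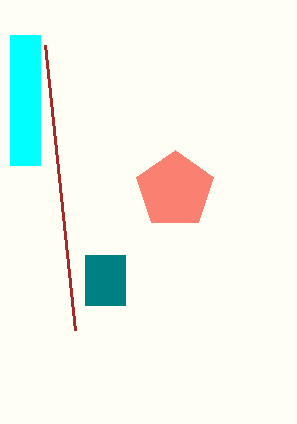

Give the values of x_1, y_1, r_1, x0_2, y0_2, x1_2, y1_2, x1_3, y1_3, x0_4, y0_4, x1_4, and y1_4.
x_1 = 175, y_1 = 190, r_1 = 40, x0_2 = 85, y0_2 = 255, x1_2 = 125, y1_2 = 305, x1_3 = 45, y1_3 = 45, x0_4 = 10, y0_4 = 35, x1_4 = 40, y1_4 = 165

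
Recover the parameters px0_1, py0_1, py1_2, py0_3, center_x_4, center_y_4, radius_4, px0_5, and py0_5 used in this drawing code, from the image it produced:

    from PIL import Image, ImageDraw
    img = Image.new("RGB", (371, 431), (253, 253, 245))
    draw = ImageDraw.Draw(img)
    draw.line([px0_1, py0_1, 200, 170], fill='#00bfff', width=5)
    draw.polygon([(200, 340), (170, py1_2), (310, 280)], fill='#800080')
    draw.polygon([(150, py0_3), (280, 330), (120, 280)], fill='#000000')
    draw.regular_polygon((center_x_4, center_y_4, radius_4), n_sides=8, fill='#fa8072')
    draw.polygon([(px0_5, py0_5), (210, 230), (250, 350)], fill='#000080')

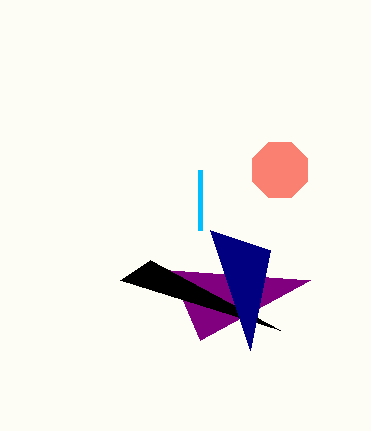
px0_1 = 200; py0_1 = 230; py1_2 = 270; py0_3 = 260; center_x_4 = 280; center_y_4 = 170; radius_4 = 30; px0_5 = 270; py0_5 = 250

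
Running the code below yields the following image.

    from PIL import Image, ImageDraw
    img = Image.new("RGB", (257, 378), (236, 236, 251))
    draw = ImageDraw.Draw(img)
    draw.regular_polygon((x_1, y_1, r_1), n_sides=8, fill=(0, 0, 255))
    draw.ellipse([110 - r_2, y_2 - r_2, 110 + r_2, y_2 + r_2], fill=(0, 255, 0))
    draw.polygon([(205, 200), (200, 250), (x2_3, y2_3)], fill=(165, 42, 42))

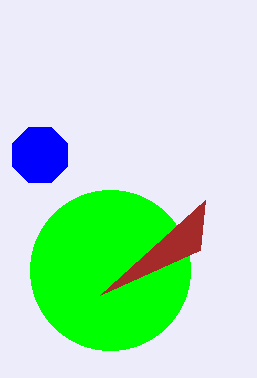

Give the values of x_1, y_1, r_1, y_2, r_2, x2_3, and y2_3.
x_1 = 40; y_1 = 155; r_1 = 30; y_2 = 270; r_2 = 80; x2_3 = 100; y2_3 = 295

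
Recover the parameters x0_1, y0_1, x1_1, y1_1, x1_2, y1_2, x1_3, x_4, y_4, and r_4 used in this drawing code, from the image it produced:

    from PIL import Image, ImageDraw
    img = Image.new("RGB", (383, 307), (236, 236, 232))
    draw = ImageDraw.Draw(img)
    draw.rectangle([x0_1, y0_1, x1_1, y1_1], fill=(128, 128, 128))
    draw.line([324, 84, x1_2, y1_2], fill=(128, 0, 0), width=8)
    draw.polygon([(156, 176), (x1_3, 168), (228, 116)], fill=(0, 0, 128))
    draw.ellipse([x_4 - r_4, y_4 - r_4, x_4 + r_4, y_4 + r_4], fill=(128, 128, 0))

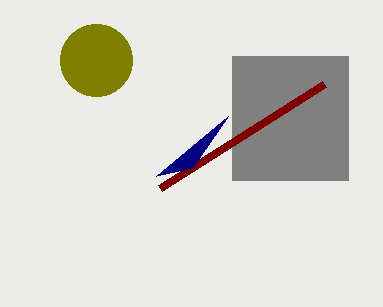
x0_1 = 232, y0_1 = 56, x1_1 = 348, y1_1 = 180, x1_2 = 160, y1_2 = 188, x1_3 = 192, x_4 = 96, y_4 = 60, r_4 = 36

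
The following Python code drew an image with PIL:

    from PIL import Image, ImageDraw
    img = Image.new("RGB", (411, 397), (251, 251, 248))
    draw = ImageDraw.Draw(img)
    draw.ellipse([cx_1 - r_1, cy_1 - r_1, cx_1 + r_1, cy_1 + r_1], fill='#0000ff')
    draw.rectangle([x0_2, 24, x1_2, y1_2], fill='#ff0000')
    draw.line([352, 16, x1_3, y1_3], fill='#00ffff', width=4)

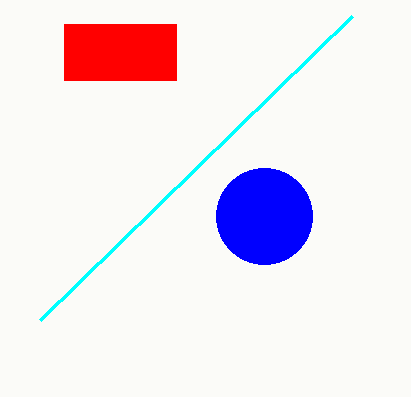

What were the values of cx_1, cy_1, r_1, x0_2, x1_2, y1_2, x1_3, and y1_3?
cx_1 = 264
cy_1 = 216
r_1 = 48
x0_2 = 64
x1_2 = 176
y1_2 = 80
x1_3 = 40
y1_3 = 320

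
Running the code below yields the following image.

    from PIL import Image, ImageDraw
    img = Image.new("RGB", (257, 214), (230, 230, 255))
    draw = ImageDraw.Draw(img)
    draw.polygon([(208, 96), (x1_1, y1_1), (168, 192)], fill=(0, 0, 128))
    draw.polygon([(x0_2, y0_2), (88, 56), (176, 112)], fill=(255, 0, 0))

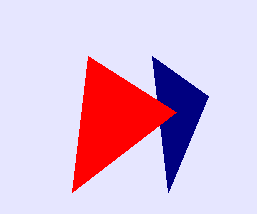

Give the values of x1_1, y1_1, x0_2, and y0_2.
x1_1 = 152, y1_1 = 56, x0_2 = 72, y0_2 = 192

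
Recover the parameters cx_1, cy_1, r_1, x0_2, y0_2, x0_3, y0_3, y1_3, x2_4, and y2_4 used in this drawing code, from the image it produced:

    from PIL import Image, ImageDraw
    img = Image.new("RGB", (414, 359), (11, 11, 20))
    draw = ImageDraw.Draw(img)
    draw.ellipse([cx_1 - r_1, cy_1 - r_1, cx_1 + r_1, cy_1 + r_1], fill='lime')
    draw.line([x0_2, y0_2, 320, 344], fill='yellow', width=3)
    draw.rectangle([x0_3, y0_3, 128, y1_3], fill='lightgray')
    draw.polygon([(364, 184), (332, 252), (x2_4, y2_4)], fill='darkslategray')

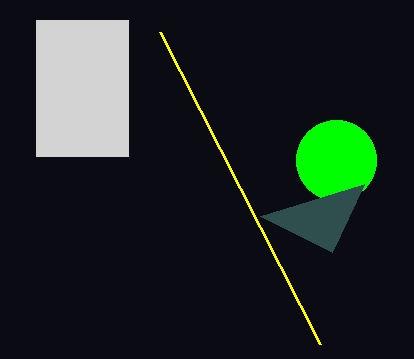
cx_1 = 336; cy_1 = 160; r_1 = 40; x0_2 = 160; y0_2 = 32; x0_3 = 36; y0_3 = 20; y1_3 = 156; x2_4 = 260; y2_4 = 216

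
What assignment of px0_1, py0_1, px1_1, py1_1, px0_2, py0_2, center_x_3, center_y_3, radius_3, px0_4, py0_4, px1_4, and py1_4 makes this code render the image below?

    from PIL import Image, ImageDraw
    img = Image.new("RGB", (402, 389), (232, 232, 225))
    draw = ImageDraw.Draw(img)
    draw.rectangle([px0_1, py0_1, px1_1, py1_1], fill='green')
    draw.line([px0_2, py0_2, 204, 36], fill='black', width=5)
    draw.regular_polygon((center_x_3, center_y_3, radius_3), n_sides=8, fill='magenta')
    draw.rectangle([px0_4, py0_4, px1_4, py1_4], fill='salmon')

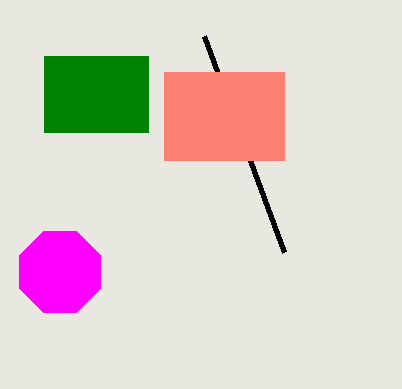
px0_1 = 44, py0_1 = 56, px1_1 = 148, py1_1 = 132, px0_2 = 284, py0_2 = 252, center_x_3 = 60, center_y_3 = 272, radius_3 = 44, px0_4 = 164, py0_4 = 72, px1_4 = 284, py1_4 = 160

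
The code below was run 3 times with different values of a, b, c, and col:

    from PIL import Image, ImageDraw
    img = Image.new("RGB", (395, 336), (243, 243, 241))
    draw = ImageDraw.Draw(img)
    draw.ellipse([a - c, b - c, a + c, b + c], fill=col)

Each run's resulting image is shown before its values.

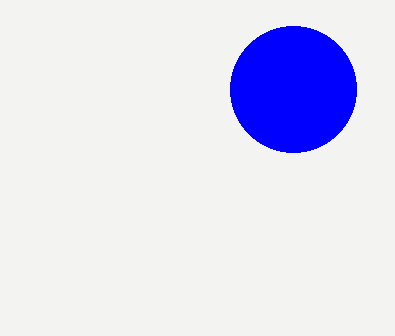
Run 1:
a = 293; b = 89; c = 63; col = 'blue'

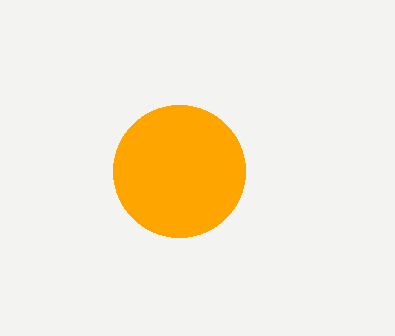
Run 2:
a = 179
b = 171
c = 66
col = 'orange'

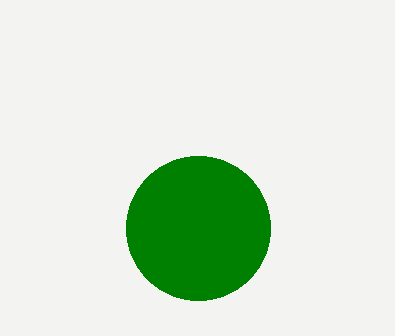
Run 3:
a = 198; b = 228; c = 72; col = 'green'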